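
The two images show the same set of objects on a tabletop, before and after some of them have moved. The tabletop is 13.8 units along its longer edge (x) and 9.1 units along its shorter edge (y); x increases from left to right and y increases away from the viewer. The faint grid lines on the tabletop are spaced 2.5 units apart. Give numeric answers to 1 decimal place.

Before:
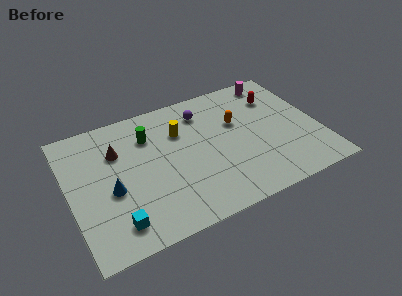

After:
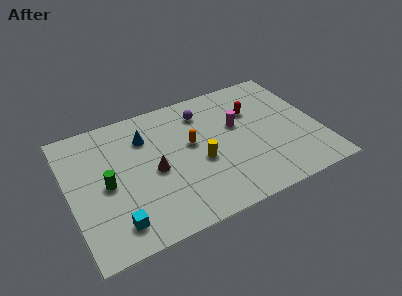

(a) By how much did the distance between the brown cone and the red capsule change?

-2.9

They were about 9.0 units apart before and 6.1 after — 2.9 units closer together.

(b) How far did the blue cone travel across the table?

3.6

From (2.2, 3.8) to (4.4, 6.7), the blue cone covered √(2.2² + 2.9²) ≈ 3.6 units.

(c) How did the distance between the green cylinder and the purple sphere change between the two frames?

+3.3

The distance was about 3.1 in the first image and 6.4 in the second, so they moved 3.3 units further apart.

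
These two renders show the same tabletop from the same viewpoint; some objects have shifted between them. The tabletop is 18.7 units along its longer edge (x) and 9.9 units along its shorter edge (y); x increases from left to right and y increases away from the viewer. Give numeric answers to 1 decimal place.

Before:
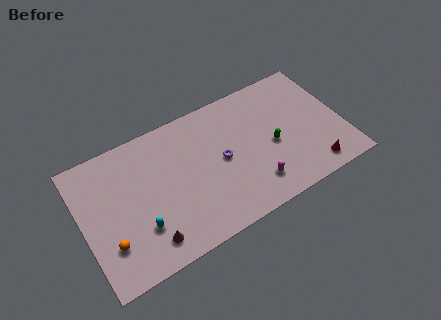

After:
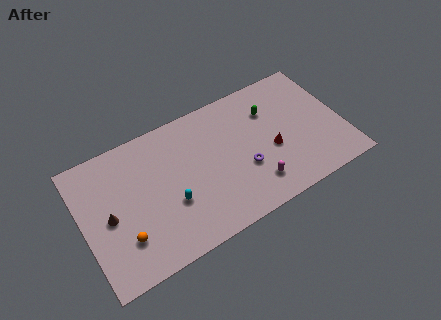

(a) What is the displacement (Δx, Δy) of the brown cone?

(-2.4, 3.0)

The brown cone was at about (4.2, 1.7) and moved to about (1.8, 4.7).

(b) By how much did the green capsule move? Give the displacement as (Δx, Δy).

(0.2, 2.7)

From the two frames, the green capsule sits at roughly (13.6, 4.4) before and (13.8, 7.1) after.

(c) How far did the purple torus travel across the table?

2.0

The purple torus moved from about (10.0, 5.0) to (11.4, 3.6), a distance of √(1.4² + 1.4²) ≈ 2.0.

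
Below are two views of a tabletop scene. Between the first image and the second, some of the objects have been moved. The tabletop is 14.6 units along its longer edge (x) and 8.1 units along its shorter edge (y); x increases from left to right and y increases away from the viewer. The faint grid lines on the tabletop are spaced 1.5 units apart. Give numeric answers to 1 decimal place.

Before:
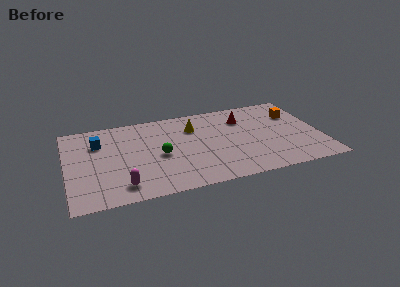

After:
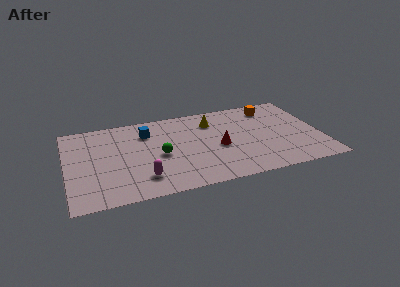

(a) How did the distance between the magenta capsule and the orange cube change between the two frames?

-2.0

The distance was about 11.2 in the first image and 9.2 in the second, so they moved 2.0 units closer together.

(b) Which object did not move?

the green sphere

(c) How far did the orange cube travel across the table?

1.6

The orange cube moved from about (13.3, 5.7) to (12.0, 6.7), a distance of √(1.3² + 1.0²) ≈ 1.6.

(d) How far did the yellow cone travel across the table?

1.1

The yellow cone moved from about (7.4, 5.9) to (8.5, 6.2), a distance of √(1.1² + 0.3²) ≈ 1.1.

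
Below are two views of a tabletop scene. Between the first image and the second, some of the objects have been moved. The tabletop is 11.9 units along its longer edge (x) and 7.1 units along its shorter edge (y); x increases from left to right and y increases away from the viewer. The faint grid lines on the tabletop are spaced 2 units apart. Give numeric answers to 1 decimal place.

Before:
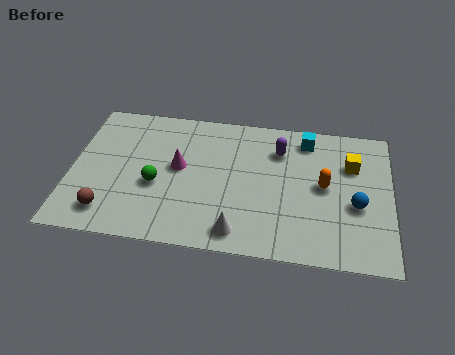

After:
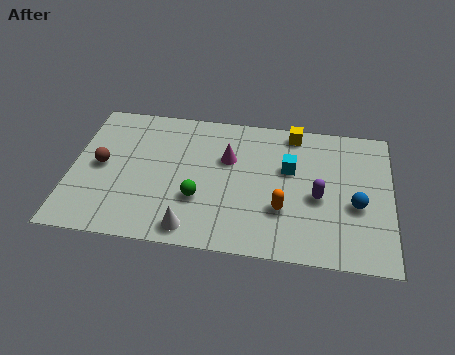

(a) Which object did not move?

the blue sphere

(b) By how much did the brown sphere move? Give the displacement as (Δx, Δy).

(-0.4, 2.3)

From the two frames, the brown sphere sits at roughly (1.5, 1.3) before and (1.1, 3.6) after.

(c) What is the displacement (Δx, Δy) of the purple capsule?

(1.5, -2.2)

The purple capsule started near (7.7, 5.3) and ended near (9.2, 3.1).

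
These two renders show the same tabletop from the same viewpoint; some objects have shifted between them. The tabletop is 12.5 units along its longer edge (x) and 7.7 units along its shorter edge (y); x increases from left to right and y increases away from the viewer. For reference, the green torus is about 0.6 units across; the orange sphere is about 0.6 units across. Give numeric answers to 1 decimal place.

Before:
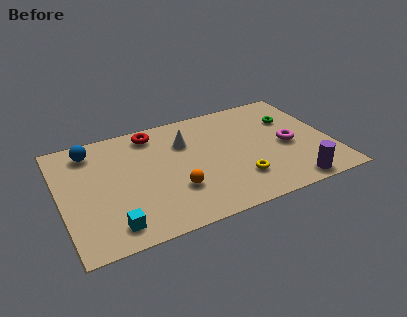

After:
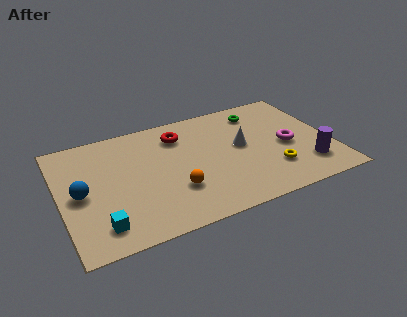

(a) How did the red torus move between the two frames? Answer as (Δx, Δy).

(1.2, -0.6)

The red torus started near (4.5, 6.6) and ended near (5.7, 6.0).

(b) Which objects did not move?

the orange sphere and the magenta torus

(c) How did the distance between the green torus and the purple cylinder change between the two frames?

+0.3

They were about 4.5 units apart before and 4.8 after — 0.3 units further apart.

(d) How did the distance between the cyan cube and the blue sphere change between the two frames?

-2.8

The distance was about 5.2 in the first image and 2.4 in the second, so they moved 2.8 units closer together.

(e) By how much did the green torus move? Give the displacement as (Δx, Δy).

(-1.4, 1.0)

The green torus was at about (10.9, 5.3) and moved to about (9.5, 6.3).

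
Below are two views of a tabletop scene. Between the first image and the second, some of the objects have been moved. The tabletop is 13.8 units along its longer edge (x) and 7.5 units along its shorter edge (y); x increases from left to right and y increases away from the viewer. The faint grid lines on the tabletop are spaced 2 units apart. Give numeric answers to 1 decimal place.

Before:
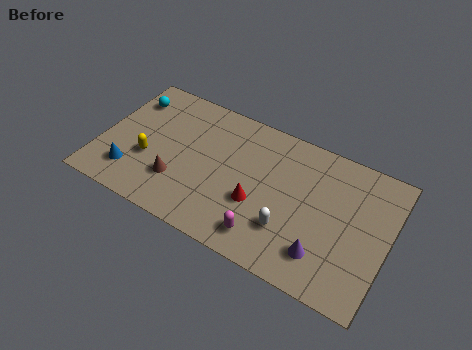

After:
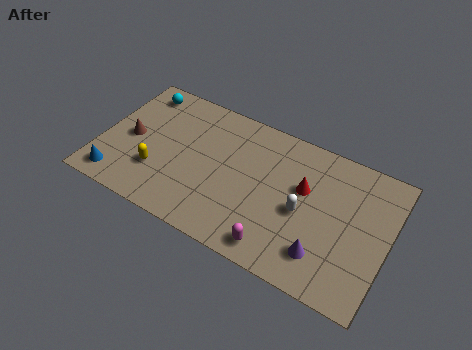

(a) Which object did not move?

the purple cone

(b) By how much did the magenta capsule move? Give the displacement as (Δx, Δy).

(0.6, -0.3)

From the two frames, the magenta capsule sits at roughly (8.3, 1.3) before and (8.9, 1.0) after.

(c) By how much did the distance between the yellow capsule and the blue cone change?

+0.9

The distance was about 1.3 in the first image and 2.2 in the second, so they moved 0.9 units further apart.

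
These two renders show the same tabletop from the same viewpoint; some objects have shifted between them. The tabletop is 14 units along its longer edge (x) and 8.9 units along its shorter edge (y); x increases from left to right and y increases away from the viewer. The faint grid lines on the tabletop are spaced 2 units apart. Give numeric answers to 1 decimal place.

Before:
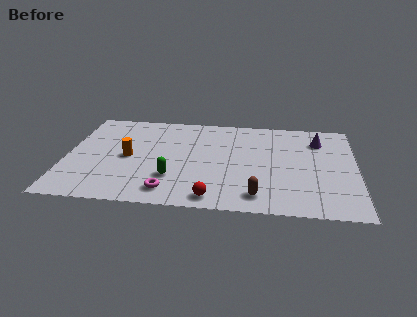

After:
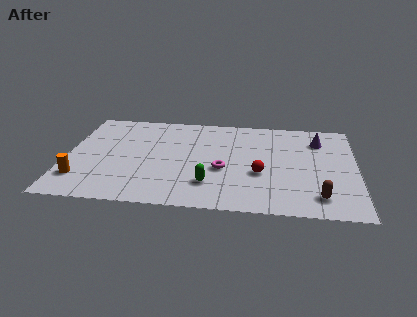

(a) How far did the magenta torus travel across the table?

3.3

The magenta torus moved from about (5.1, 1.4) to (7.6, 3.6), a distance of √(2.5² + 2.2²) ≈ 3.3.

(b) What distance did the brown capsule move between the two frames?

2.9

The brown capsule was near (9.3, 1.4) before and (12.2, 1.6) after, so it travelled √(2.9² + 0.2²) ≈ 2.9 units.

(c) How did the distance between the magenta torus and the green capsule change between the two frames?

+0.3

Before: roughly 1.2 units apart; after: 1.5. That's 0.3 units further apart.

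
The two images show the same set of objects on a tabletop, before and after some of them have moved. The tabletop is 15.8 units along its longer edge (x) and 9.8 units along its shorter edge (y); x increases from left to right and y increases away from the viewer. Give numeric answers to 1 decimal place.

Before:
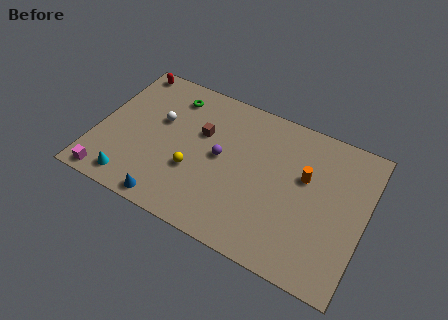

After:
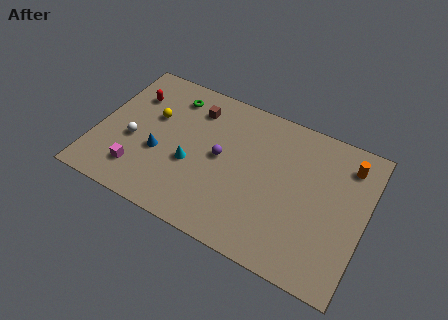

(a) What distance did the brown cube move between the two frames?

1.6

From (6.0, 6.2) to (5.4, 7.7), the brown cube covered √(0.6² + 1.5²) ≈ 1.6 units.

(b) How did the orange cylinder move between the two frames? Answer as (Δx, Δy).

(2.3, 1.9)

The orange cylinder was at about (12.2, 6.0) and moved to about (14.5, 7.9).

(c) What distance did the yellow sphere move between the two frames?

3.8

The yellow sphere was near (5.9, 3.5) before and (3.1, 6.1) after, so it travelled √(2.8² + 2.6²) ≈ 3.8 units.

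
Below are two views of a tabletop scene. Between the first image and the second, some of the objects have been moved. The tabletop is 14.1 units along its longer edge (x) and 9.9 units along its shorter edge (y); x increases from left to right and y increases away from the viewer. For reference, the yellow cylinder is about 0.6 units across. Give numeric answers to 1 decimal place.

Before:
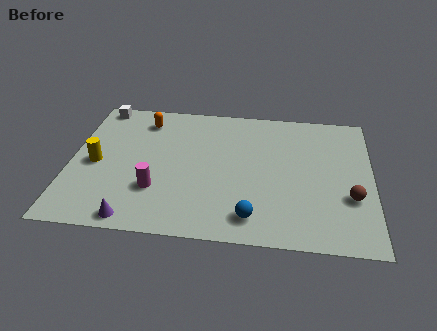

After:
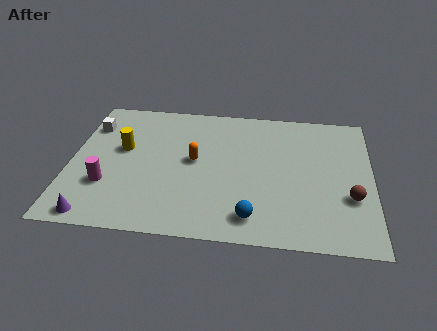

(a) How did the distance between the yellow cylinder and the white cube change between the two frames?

-2.1

They were about 4.4 units apart before and 2.3 after — 2.1 units closer together.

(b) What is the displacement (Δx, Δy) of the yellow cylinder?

(1.2, 1.2)

The yellow cylinder was at about (1.2, 4.6) and moved to about (2.4, 5.8).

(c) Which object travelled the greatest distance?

the orange capsule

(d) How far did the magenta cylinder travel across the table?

2.3

The magenta cylinder was near (4.1, 3.0) before and (1.8, 3.1) after, so it travelled √(2.3² + 0.1²) ≈ 2.3 units.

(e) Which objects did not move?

the brown sphere and the blue sphere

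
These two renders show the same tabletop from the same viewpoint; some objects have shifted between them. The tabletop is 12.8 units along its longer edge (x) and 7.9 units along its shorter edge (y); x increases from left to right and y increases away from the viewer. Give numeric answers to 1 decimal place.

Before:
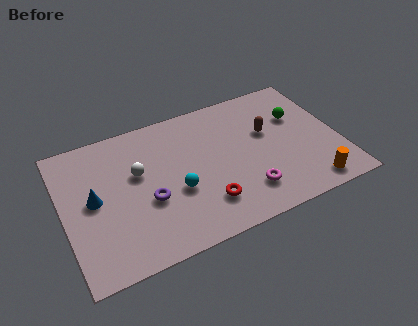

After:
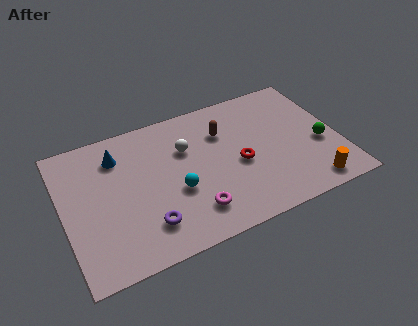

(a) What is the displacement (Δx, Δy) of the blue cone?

(1.3, 2.0)

The blue cone was at about (1.4, 4.1) and moved to about (2.7, 6.1).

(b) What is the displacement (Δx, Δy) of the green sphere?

(0.8, -2.0)

The green sphere started near (11.1, 5.2) and ended near (11.9, 3.2).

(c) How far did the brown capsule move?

2.2

The brown capsule was near (9.6, 4.8) before and (7.6, 5.6) after, so it travelled √(2.0² + 0.8²) ≈ 2.2 units.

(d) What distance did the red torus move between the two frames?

2.4

The red torus was near (6.3, 1.9) before and (8.1, 3.5) after, so it travelled √(1.8² + 1.6²) ≈ 2.4 units.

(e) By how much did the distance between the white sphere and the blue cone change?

+1.0

They were about 2.2 units apart before and 3.2 after — 1.0 units further apart.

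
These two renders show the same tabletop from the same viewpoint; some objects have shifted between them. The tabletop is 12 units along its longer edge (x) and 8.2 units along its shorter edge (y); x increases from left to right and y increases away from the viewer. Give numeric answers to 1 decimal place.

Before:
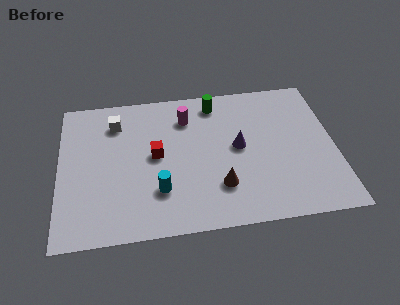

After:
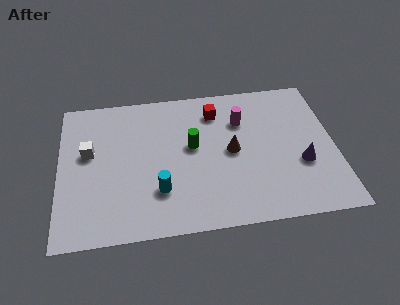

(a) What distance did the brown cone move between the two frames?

2.0

The brown cone was near (6.9, 2.2) before and (7.5, 4.1) after, so it travelled √(0.6² + 1.9²) ≈ 2.0 units.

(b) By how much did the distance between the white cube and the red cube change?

+3.2

Before: roughly 2.7 units apart; after: 5.9. That's 3.2 units further apart.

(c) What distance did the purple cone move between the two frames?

3.0

The purple cone was near (7.8, 4.3) before and (10.5, 3.0) after, so it travelled √(2.7² + 1.3²) ≈ 3.0 units.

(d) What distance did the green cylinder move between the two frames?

2.6

From (6.9, 7.0) to (5.8, 4.6), the green cylinder covered √(1.1² + 2.4²) ≈ 2.6 units.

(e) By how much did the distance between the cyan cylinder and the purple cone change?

+2.2

Before: roughly 4.0 units apart; after: 6.2. That's 2.2 units further apart.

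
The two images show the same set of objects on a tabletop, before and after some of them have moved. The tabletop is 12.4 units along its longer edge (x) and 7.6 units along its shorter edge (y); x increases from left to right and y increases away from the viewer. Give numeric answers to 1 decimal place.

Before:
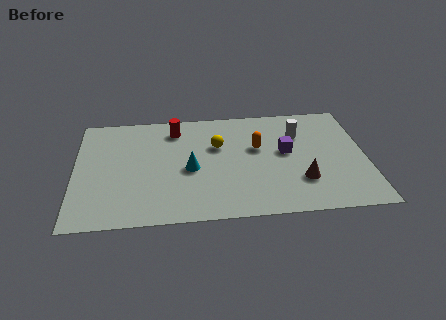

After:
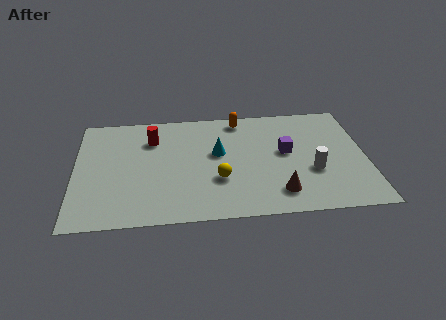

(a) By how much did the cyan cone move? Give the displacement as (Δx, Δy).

(1.2, 1.0)

The cyan cone started near (4.9, 3.4) and ended near (6.1, 4.4).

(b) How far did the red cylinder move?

1.2

The red cylinder was near (4.3, 6.2) before and (3.3, 5.6) after, so it travelled √(1.0² + 0.6²) ≈ 1.2 units.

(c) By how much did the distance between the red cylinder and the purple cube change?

+0.8

The distance was about 5.1 in the first image and 5.9 in the second, so they moved 0.8 units further apart.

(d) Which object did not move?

the purple cube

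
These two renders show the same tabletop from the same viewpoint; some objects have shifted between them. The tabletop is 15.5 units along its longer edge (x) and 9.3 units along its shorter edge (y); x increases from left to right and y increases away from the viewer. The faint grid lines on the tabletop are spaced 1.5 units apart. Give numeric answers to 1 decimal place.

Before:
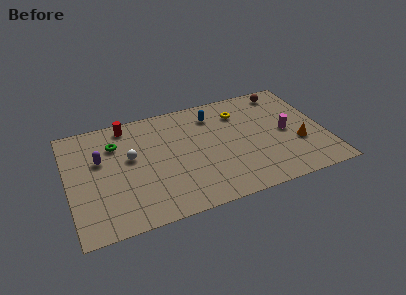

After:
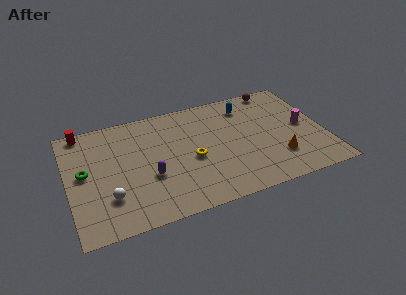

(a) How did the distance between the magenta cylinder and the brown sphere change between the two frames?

+0.4

Before: roughly 3.6 units apart; after: 4.0. That's 0.4 units further apart.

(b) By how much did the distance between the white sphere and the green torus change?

+1.1

The distance was about 1.6 in the first image and 2.7 in the second, so they moved 1.1 units further apart.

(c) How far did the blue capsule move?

2.1

From (9.0, 7.4) to (11.1, 7.5), the blue capsule covered √(2.1² + 0.1²) ≈ 2.1 units.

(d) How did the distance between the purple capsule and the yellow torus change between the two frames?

-6.0

The distance was about 8.7 in the first image and 2.7 in the second, so they moved 6.0 units closer together.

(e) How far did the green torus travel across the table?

2.7

From (3.0, 6.8) to (1.0, 5.0), the green torus covered √(2.0² + 1.8²) ≈ 2.7 units.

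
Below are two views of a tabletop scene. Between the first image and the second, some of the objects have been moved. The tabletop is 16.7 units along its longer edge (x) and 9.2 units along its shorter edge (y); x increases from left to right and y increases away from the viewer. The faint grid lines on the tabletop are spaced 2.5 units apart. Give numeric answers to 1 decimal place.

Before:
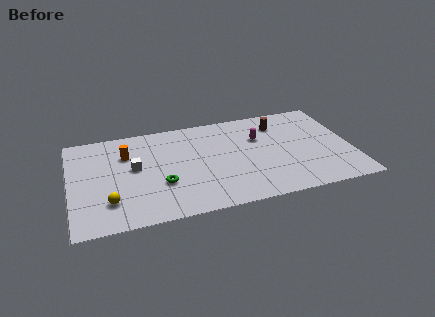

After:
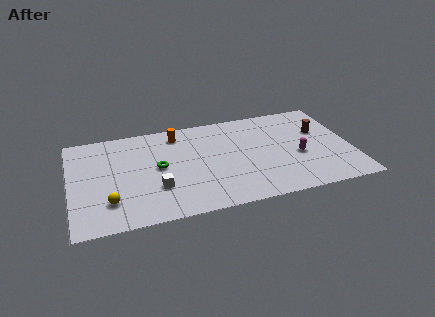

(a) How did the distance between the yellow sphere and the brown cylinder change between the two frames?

+1.8

They were about 11.5 units apart before and 13.3 after — 1.8 units further apart.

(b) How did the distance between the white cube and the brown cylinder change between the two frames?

+1.4

The distance was about 9.0 in the first image and 10.4 in the second, so they moved 1.4 units further apart.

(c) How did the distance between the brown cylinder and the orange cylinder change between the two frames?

-0.5

Before: roughly 9.2 units apart; after: 8.7. That's 0.5 units closer together.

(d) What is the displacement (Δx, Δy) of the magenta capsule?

(2.2, -2.3)

The magenta capsule started near (11.3, 6.1) and ended near (13.5, 3.8).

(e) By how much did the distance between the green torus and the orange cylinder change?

-0.6

They were about 3.8 units apart before and 3.2 after — 0.6 units closer together.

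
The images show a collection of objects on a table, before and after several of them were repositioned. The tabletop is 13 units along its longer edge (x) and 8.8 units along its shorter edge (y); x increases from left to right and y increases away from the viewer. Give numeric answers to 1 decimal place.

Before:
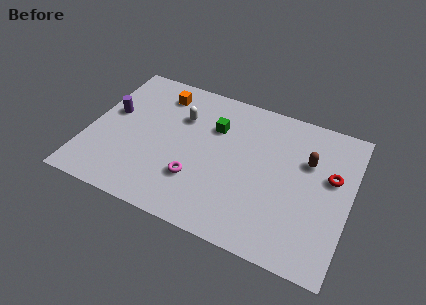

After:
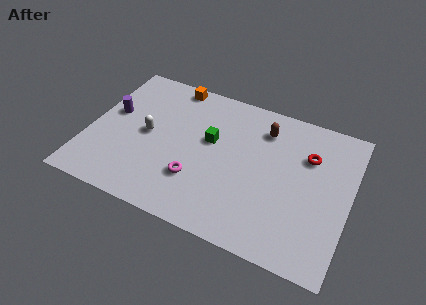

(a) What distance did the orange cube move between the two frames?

0.9

The orange cube was near (3.2, 7.2) before and (3.7, 8.0) after, so it travelled √(0.5² + 0.8²) ≈ 0.9 units.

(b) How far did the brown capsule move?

2.5

From (10.8, 5.8) to (8.5, 6.9), the brown capsule covered √(2.3² + 1.1²) ≈ 2.5 units.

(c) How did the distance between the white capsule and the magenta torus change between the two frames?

-0.5

The distance was about 3.7 in the first image and 3.2 in the second, so they moved 0.5 units closer together.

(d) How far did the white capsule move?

2.3

From (4.4, 6.1) to (2.9, 4.4), the white capsule covered √(1.5² + 1.7²) ≈ 2.3 units.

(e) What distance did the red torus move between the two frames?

1.4

The red torus moved from about (12.0, 5.3) to (10.8, 6.1), a distance of √(1.2² + 0.8²) ≈ 1.4.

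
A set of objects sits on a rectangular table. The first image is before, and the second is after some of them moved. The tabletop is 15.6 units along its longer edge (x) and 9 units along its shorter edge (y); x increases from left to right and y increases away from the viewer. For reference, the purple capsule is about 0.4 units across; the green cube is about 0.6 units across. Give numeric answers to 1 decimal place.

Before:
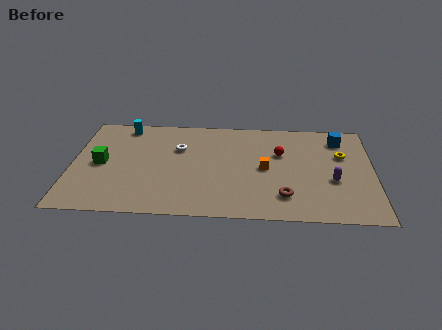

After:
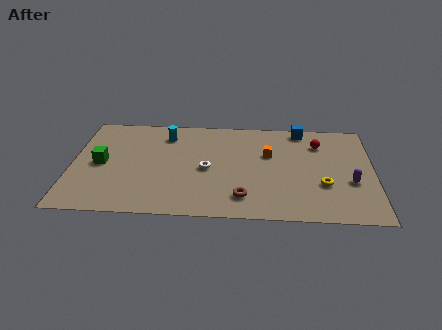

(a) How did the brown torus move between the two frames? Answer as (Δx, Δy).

(-2.1, -0.2)

The brown torus started near (11.0, 2.0) and ended near (8.9, 1.8).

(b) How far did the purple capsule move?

0.9

The purple capsule was near (13.5, 3.5) before and (14.4, 3.4) after, so it travelled √(0.9² + 0.1²) ≈ 0.9 units.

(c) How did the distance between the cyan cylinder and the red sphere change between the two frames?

-0.5

They were about 8.5 units apart before and 8.0 after — 0.5 units closer together.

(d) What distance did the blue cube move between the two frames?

2.2

From (13.9, 7.3) to (11.9, 8.1), the blue cube covered √(2.0² + 0.8²) ≈ 2.2 units.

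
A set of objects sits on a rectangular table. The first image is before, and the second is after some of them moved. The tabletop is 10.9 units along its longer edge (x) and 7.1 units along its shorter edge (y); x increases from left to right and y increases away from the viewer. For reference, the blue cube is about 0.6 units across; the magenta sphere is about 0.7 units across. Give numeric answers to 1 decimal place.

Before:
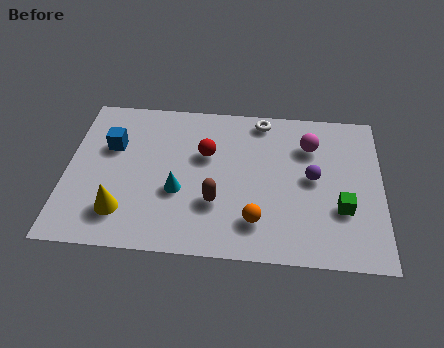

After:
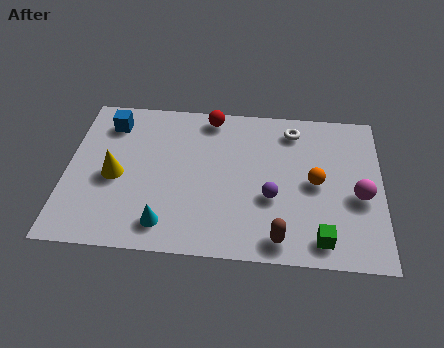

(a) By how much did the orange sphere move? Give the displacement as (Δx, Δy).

(2.0, 1.9)

The orange sphere started near (6.6, 1.6) and ended near (8.6, 3.5).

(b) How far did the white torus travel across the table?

1.2

From (6.7, 6.3) to (7.8, 5.9), the white torus covered √(1.1² + 0.4²) ≈ 1.2 units.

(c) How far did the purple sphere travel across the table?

1.7

From (8.5, 3.7) to (7.1, 2.7), the purple sphere covered √(1.4² + 1.0²) ≈ 1.7 units.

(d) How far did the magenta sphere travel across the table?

2.8

The magenta sphere moved from about (8.4, 5.2) to (10.1, 3.0), a distance of √(1.7² + 2.2²) ≈ 2.8.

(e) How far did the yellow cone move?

1.6

The yellow cone moved from about (2.0, 1.6) to (1.7, 3.2), a distance of √(0.3² + 1.6²) ≈ 1.6.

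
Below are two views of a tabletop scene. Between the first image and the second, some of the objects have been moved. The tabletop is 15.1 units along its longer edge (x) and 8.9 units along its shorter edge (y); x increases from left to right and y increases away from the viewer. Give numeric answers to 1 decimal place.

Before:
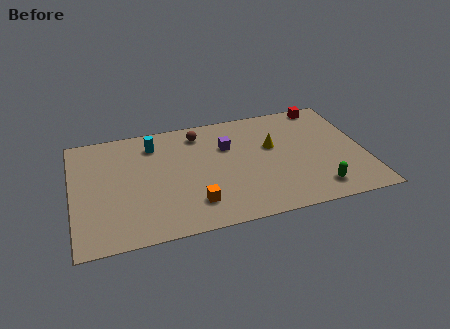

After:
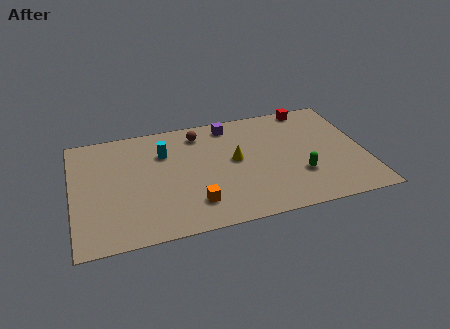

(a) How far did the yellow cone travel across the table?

2.1

The yellow cone moved from about (10.4, 5.4) to (8.4, 4.8), a distance of √(2.0² + 0.6²) ≈ 2.1.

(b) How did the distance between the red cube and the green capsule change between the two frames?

-1.3

The distance was about 6.7 in the first image and 5.4 in the second, so they moved 1.3 units closer together.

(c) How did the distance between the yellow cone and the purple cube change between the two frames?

+0.5

Before: roughly 2.4 units apart; after: 2.9. That's 0.5 units further apart.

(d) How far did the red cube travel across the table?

0.8

From (13.4, 8.1) to (12.6, 8.1), the red cube covered √(0.8² + 0.0²) ≈ 0.8 units.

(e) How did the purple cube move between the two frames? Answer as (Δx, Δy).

(0.2, 1.7)

The purple cube started near (8.1, 6.0) and ended near (8.3, 7.7).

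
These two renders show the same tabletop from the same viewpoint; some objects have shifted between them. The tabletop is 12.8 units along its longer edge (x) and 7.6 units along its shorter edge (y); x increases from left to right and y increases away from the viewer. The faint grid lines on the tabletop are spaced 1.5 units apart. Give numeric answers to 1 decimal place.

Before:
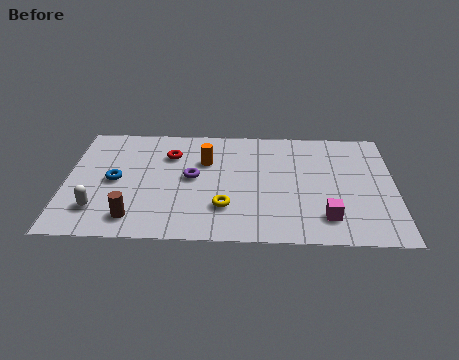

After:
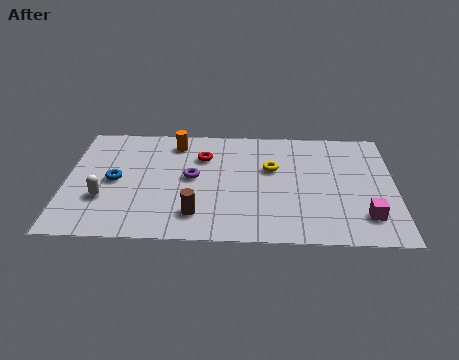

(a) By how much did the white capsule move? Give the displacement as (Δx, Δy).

(0.2, 0.7)

The white capsule started near (1.3, 1.8) and ended near (1.5, 2.5).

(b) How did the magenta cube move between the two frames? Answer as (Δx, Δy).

(1.5, 0.1)

From the two frames, the magenta cube sits at roughly (10.1, 1.6) before and (11.6, 1.7) after.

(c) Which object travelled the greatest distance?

the yellow torus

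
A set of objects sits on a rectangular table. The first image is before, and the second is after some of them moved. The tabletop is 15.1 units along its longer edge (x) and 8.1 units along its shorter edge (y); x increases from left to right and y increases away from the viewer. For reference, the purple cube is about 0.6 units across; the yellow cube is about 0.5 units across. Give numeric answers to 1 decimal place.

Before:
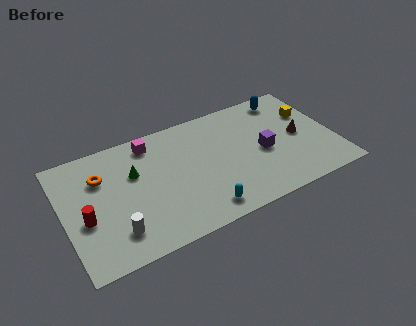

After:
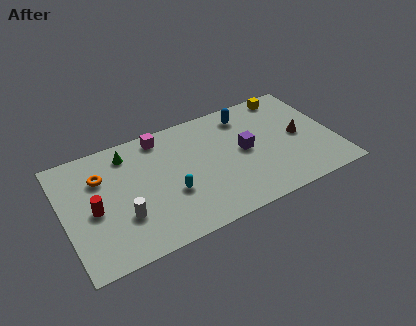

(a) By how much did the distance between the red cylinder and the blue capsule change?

-3.0

They were about 12.4 units apart before and 9.4 after — 3.0 units closer together.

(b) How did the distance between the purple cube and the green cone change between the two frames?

-0.5

Before: roughly 7.3 units apart; after: 6.8. That's 0.5 units closer together.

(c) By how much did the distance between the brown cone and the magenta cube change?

-0.5

The distance was about 8.6 in the first image and 8.1 in the second, so they moved 0.5 units closer together.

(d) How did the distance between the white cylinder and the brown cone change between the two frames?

-0.6

They were about 10.8 units apart before and 10.2 after — 0.6 units closer together.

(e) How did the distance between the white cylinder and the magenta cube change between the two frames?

-0.5

The distance was about 5.7 in the first image and 5.2 in the second, so they moved 0.5 units closer together.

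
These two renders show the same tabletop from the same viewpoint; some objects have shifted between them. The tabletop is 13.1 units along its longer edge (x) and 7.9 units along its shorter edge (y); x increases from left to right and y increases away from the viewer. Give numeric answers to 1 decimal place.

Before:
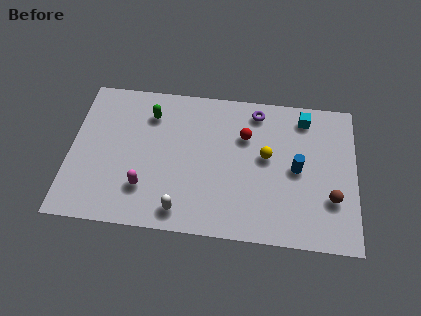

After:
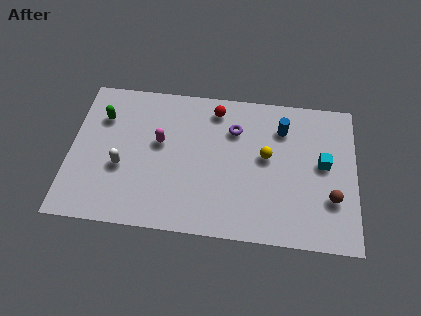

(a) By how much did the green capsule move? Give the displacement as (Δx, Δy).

(-2.2, -0.4)

The green capsule started near (3.6, 6.1) and ended near (1.4, 5.7).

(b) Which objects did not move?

the yellow sphere and the brown sphere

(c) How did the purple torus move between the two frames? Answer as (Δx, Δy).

(-1.0, -1.1)

From the two frames, the purple torus sits at roughly (8.5, 6.8) before and (7.5, 5.7) after.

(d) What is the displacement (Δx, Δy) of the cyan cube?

(0.9, -2.4)

From the two frames, the cyan cube sits at roughly (10.7, 6.7) before and (11.6, 4.3) after.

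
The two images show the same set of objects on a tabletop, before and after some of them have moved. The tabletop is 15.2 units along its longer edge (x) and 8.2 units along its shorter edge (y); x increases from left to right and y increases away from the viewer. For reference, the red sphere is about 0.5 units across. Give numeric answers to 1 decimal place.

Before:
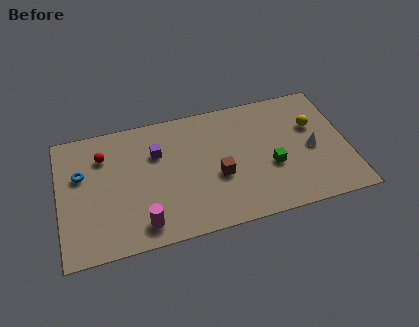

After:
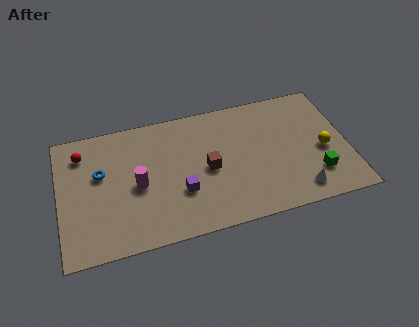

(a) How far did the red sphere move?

1.2

The red sphere was near (2.4, 6.1) before and (1.3, 6.5) after, so it travelled √(1.1² + 0.4²) ≈ 1.2 units.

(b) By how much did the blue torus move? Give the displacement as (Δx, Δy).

(1.0, -0.2)

From the two frames, the blue torus sits at roughly (1.2, 5.2) before and (2.2, 5.0) after.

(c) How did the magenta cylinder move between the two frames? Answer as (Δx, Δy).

(-0.1, 2.5)

The magenta cylinder started near (4.2, 1.3) and ended near (4.1, 3.8).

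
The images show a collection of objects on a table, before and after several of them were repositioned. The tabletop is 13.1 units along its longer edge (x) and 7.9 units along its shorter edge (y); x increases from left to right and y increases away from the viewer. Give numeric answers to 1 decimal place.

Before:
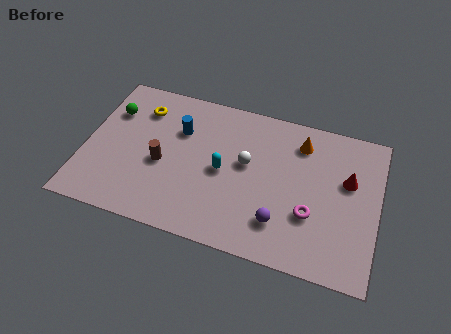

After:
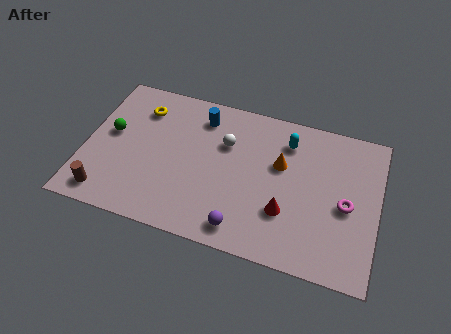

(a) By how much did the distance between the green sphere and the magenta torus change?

+1.0

The distance was about 9.6 in the first image and 10.6 in the second, so they moved 1.0 units further apart.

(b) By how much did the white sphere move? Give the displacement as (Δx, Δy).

(-1.0, 0.8)

From the two frames, the white sphere sits at roughly (7.2, 4.5) before and (6.2, 5.3) after.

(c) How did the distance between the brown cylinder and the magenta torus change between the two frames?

+4.1

They were about 6.7 units apart before and 10.8 after — 4.1 units further apart.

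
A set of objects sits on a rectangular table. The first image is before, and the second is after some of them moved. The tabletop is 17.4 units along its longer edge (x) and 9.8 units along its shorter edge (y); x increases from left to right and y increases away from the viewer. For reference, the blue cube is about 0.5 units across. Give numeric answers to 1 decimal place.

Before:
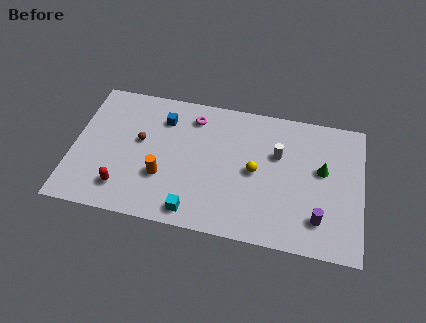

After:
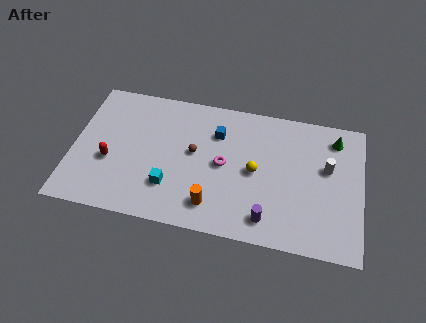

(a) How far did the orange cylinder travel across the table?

3.4

The orange cylinder was near (5.5, 3.3) before and (8.6, 1.9) after, so it travelled √(3.1² + 1.4²) ≈ 3.4 units.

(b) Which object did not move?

the yellow sphere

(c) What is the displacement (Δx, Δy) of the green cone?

(0.7, 2.4)

The green cone started near (15.0, 5.7) and ended near (15.7, 8.1).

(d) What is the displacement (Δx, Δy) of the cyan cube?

(-1.5, 1.5)

The cyan cube started near (7.5, 1.2) and ended near (6.0, 2.7).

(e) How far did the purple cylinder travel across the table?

3.1

From (14.9, 2.2) to (11.9, 1.6), the purple cylinder covered √(3.0² + 0.6²) ≈ 3.1 units.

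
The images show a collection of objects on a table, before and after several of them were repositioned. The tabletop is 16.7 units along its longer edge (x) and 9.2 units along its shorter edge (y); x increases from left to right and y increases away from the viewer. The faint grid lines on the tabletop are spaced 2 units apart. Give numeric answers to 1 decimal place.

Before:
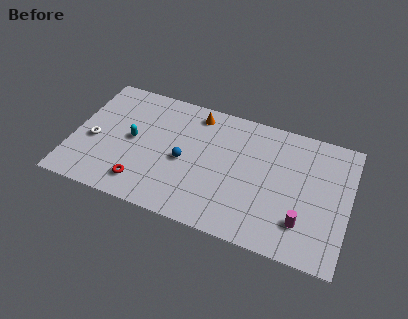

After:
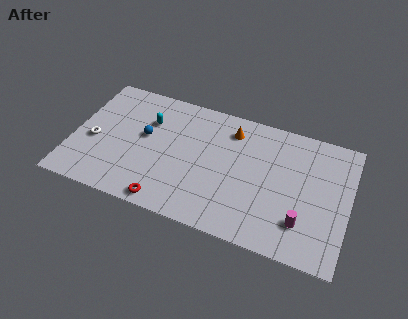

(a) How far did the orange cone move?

2.3

From (7.2, 7.9) to (9.4, 7.4), the orange cone covered √(2.2² + 0.5²) ≈ 2.3 units.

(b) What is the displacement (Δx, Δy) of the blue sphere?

(-2.5, 1.0)

The blue sphere was at about (6.8, 4.2) and moved to about (4.3, 5.2).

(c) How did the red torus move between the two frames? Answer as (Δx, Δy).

(1.6, -0.8)

The red torus was at about (4.5, 1.7) and moved to about (6.1, 0.9).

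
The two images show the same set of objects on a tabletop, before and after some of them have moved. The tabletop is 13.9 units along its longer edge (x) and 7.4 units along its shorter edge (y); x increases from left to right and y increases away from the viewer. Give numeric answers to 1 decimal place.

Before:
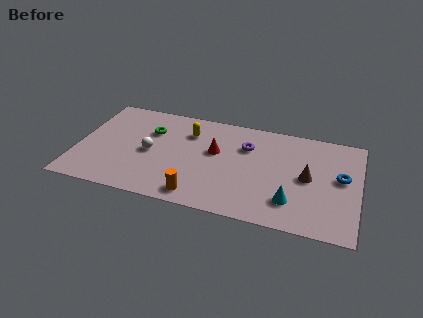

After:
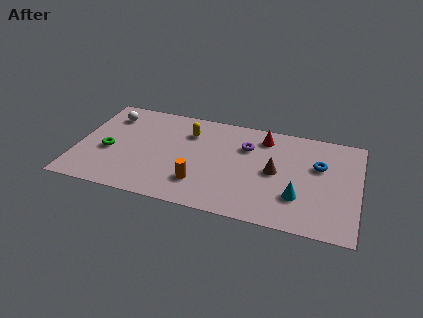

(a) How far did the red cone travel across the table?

2.9

From (6.8, 4.4) to (9.1, 6.1), the red cone covered √(2.3² + 1.7²) ≈ 2.9 units.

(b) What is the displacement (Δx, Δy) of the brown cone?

(-1.6, 0.0)

The brown cone was at about (11.4, 3.7) and moved to about (9.8, 3.7).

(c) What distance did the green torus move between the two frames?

2.8

The green torus was near (3.5, 5.1) before and (1.6, 3.1) after, so it travelled √(1.9² + 2.0²) ≈ 2.8 units.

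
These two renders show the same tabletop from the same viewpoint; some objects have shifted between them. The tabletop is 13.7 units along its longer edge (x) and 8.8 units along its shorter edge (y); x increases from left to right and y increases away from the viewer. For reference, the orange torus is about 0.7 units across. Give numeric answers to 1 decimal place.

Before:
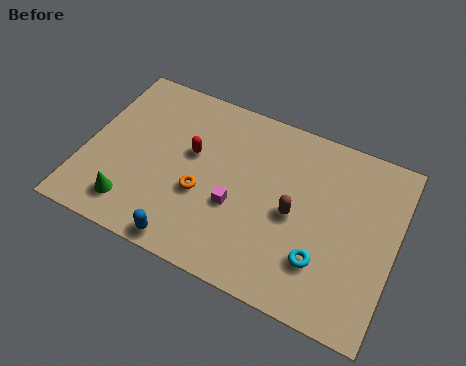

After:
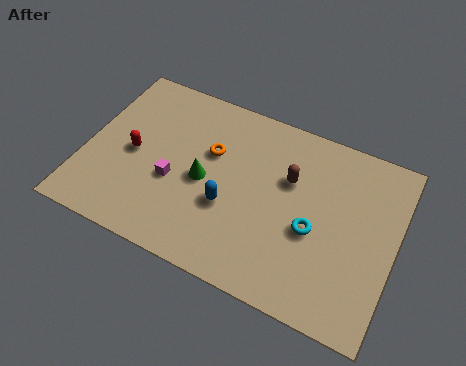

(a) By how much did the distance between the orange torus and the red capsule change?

+1.7

They were about 1.9 units apart before and 3.6 after — 1.7 units further apart.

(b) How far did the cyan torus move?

1.4

The cyan torus moved from about (10.7, 2.4) to (10.2, 3.7), a distance of √(0.5² + 1.3²) ≈ 1.4.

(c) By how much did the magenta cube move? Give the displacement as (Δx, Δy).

(-2.8, 0.1)

The magenta cube was at about (6.8, 3.4) and moved to about (4.0, 3.5).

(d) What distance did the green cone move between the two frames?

3.8

The green cone moved from about (2.4, 1.6) to (5.3, 4.1), a distance of √(2.9² + 2.5²) ≈ 3.8.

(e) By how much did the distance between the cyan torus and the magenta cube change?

+2.2

They were about 4.0 units apart before and 6.2 after — 2.2 units further apart.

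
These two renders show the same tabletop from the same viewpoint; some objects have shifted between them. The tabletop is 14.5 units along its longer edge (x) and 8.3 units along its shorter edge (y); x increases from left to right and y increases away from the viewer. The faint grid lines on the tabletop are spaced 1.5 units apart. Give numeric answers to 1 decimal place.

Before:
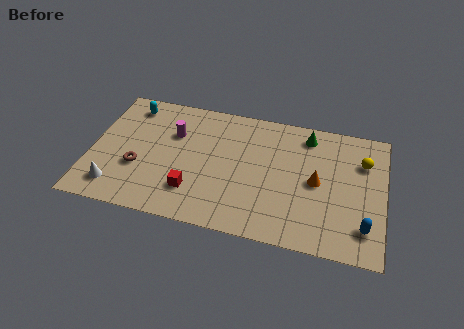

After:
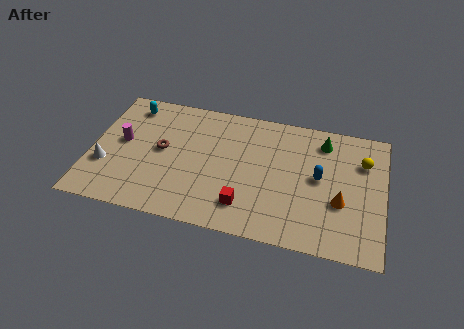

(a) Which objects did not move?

the cyan capsule and the yellow sphere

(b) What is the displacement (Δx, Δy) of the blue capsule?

(-2.3, 2.6)

From the two frames, the blue capsule sits at roughly (13.6, 1.8) before and (11.3, 4.4) after.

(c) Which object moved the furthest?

the blue capsule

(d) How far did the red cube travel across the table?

2.6

The red cube was near (5.2, 2.1) before and (7.8, 1.8) after, so it travelled √(2.6² + 0.3²) ≈ 2.6 units.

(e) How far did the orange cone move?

1.6

The orange cone was near (11.2, 4.1) before and (12.4, 3.1) after, so it travelled √(1.2² + 1.0²) ≈ 1.6 units.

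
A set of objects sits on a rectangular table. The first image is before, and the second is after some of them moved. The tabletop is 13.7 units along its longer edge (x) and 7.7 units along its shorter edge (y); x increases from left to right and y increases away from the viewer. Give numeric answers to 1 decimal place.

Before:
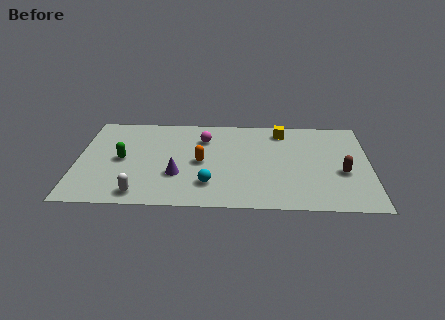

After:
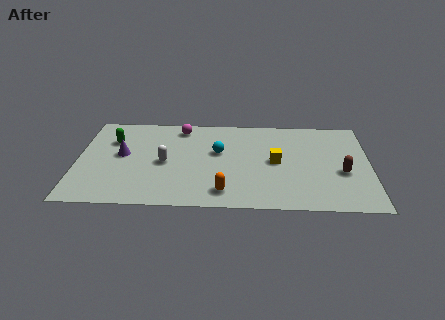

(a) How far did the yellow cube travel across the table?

2.6

The yellow cube was near (9.6, 6.5) before and (9.3, 3.9) after, so it travelled √(0.3² + 2.6²) ≈ 2.6 units.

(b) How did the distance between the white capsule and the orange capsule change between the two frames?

-0.3

Before: roughly 3.9 units apart; after: 3.6. That's 0.3 units closer together.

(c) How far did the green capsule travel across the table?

1.7

The green capsule moved from about (2.1, 3.8) to (1.6, 5.4), a distance of √(0.5² + 1.6²) ≈ 1.7.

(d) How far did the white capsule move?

2.8

From (3.0, 1.0) to (4.1, 3.6), the white capsule covered √(1.1² + 2.6²) ≈ 2.8 units.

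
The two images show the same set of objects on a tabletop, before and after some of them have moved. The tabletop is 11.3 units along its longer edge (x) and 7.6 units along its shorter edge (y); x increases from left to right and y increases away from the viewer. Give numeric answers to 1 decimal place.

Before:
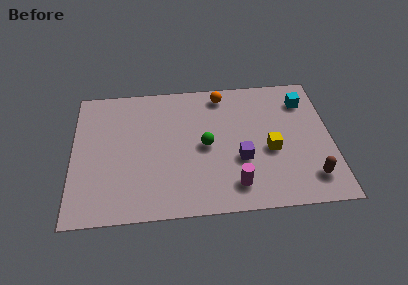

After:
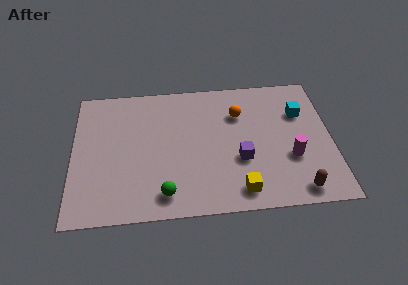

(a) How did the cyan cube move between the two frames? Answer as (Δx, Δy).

(-0.2, -0.7)

The cyan cube was at about (10.2, 5.9) and moved to about (10.0, 5.2).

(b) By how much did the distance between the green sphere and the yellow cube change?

+0.4

Before: roughly 2.8 units apart; after: 3.2. That's 0.4 units further apart.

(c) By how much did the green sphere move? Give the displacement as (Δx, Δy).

(-1.8, -2.5)

From the two frames, the green sphere sits at roughly (5.8, 3.7) before and (4.0, 1.2) after.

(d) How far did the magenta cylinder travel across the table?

2.8

From (7.0, 1.4) to (9.5, 2.7), the magenta cylinder covered √(2.5² + 1.3²) ≈ 2.8 units.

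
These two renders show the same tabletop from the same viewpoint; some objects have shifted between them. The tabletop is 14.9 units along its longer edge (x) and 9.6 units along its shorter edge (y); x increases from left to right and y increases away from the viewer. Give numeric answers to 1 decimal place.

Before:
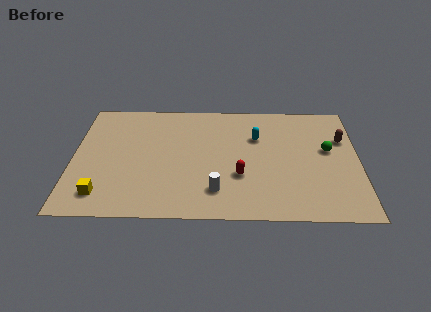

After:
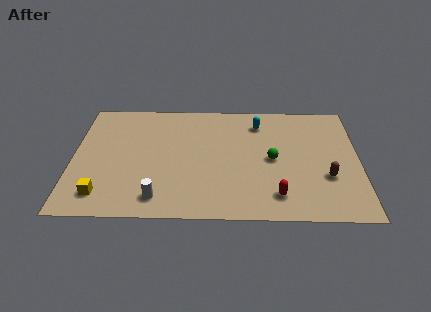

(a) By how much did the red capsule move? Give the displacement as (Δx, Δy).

(1.9, -1.5)

The red capsule started near (8.7, 3.3) and ended near (10.6, 1.8).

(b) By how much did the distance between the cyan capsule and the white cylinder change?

+3.2

They were about 4.9 units apart before and 8.1 after — 3.2 units further apart.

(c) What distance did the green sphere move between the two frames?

3.0

From (13.3, 5.5) to (10.4, 4.7), the green sphere covered √(2.9² + 0.8²) ≈ 3.0 units.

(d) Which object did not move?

the yellow cube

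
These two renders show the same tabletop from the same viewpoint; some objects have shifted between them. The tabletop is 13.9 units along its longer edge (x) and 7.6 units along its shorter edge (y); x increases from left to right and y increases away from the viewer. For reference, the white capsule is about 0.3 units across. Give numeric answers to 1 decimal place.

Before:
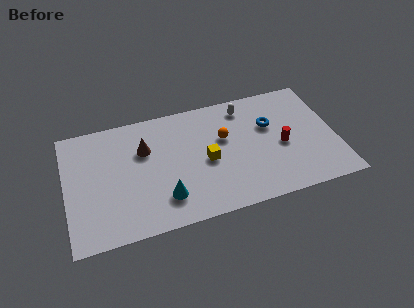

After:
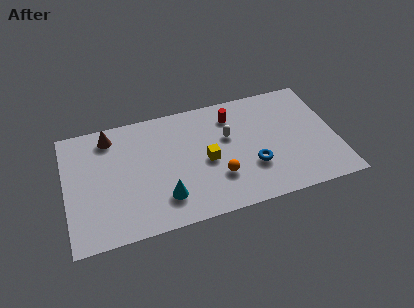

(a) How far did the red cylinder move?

3.5

The red cylinder moved from about (11.1, 3.4) to (8.7, 6.0), a distance of √(2.4² + 2.6²) ≈ 3.5.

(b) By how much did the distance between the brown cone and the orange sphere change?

+2.6

Before: roughly 4.1 units apart; after: 6.7. That's 2.6 units further apart.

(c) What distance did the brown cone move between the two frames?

2.1

The brown cone moved from about (4.1, 5.1) to (2.4, 6.4), a distance of √(1.7² + 1.3²) ≈ 2.1.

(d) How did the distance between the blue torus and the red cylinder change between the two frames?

+2.0

Before: roughly 1.6 units apart; after: 3.6. That's 2.0 units further apart.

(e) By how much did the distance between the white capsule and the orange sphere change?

+0.4

They were about 2.1 units apart before and 2.5 after — 0.4 units further apart.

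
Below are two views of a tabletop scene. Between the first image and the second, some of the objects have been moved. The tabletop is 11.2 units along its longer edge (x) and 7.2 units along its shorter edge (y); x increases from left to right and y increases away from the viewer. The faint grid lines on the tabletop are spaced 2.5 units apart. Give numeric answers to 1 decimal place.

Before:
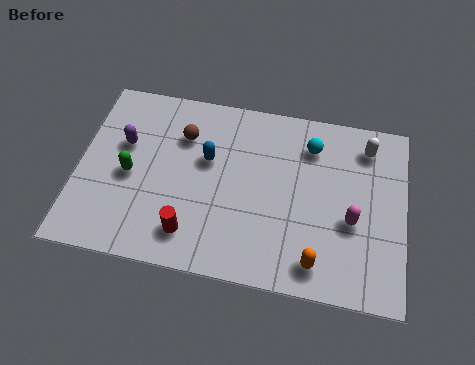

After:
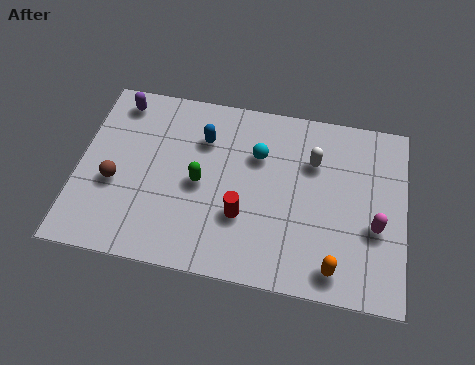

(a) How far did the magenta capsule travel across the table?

0.8

The magenta capsule moved from about (9.4, 2.9) to (10.2, 2.8), a distance of √(0.8² + 0.1²) ≈ 0.8.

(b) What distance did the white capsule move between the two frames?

2.0

From (9.8, 5.9) to (8.0, 5.0), the white capsule covered √(1.8² + 0.9²) ≈ 2.0 units.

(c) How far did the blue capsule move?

0.8

The blue capsule was near (4.4, 4.4) before and (4.2, 5.2) after, so it travelled √(0.2² + 0.8²) ≈ 0.8 units.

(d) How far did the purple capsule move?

1.7

The purple capsule moved from about (1.5, 4.5) to (1.2, 6.2), a distance of √(0.3² + 1.7²) ≈ 1.7.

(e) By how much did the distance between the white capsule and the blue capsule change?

-1.8

Before: roughly 5.6 units apart; after: 3.8. That's 1.8 units closer together.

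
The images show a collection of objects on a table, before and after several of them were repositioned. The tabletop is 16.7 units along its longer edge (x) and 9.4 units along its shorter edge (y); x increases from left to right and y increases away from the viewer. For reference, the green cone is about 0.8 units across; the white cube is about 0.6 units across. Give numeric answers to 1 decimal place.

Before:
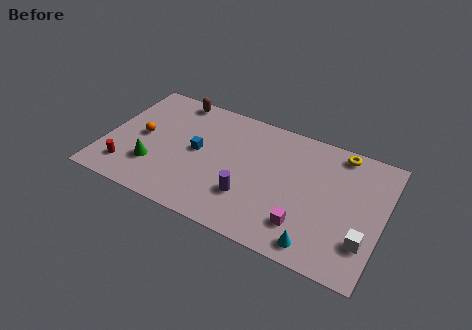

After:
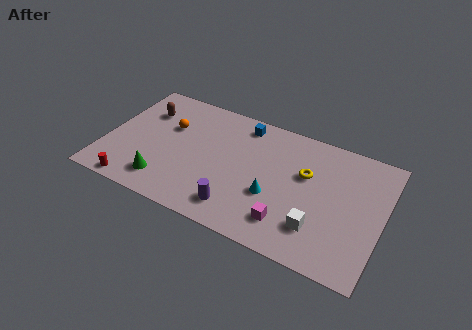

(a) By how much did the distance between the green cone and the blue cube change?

+4.2

They were about 3.3 units apart before and 7.5 after — 4.2 units further apart.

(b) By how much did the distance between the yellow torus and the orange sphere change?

-3.9

They were about 12.3 units apart before and 8.4 after — 3.9 units closer together.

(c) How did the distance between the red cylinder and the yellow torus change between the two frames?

-2.8

They were about 13.8 units apart before and 11.0 after — 2.8 units closer together.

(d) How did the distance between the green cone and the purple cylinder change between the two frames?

-1.3

Before: roughly 5.8 units apart; after: 4.5. That's 1.3 units closer together.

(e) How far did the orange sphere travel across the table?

2.1

From (2.1, 4.7) to (3.6, 6.1), the orange sphere covered √(1.5² + 1.4²) ≈ 2.1 units.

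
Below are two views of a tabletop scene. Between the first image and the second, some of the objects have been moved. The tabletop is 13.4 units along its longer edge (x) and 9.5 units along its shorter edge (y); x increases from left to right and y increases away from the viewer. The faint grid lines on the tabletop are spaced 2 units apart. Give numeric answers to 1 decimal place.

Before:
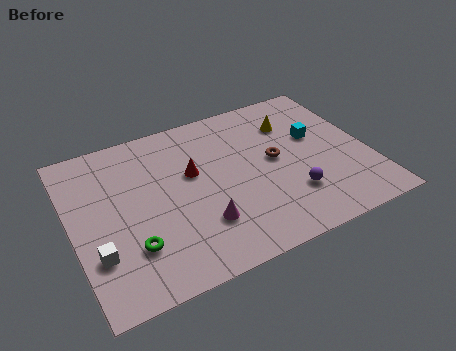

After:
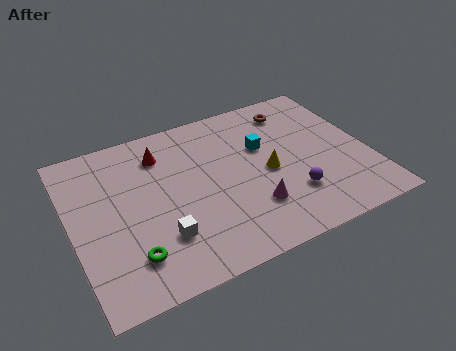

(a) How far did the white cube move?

2.8

The white cube was near (0.9, 2.8) before and (3.7, 2.6) after, so it travelled √(2.8² + 0.2²) ≈ 2.8 units.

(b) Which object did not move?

the purple sphere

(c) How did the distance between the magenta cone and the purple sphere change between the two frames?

-2.3

The distance was about 4.1 in the first image and 1.8 in the second, so they moved 2.3 units closer together.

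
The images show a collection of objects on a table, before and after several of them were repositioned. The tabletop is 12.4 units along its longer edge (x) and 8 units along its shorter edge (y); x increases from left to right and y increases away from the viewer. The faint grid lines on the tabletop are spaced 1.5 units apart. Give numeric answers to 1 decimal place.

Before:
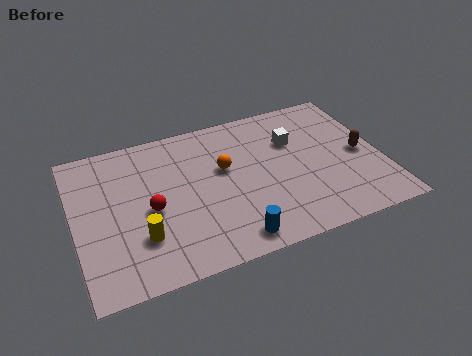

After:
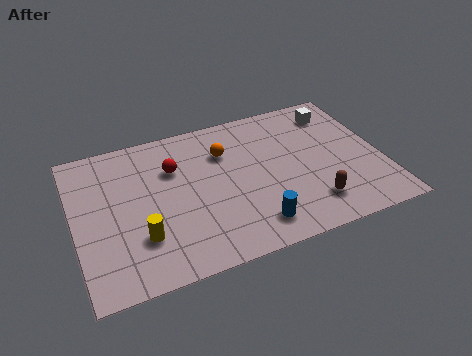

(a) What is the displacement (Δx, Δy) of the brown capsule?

(-2.3, -2.1)

From the two frames, the brown capsule sits at roughly (11.6, 3.8) before and (9.3, 1.7) after.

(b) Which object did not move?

the yellow cylinder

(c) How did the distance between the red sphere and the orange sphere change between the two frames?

-1.2

The distance was about 3.3 in the first image and 2.1 in the second, so they moved 1.2 units closer together.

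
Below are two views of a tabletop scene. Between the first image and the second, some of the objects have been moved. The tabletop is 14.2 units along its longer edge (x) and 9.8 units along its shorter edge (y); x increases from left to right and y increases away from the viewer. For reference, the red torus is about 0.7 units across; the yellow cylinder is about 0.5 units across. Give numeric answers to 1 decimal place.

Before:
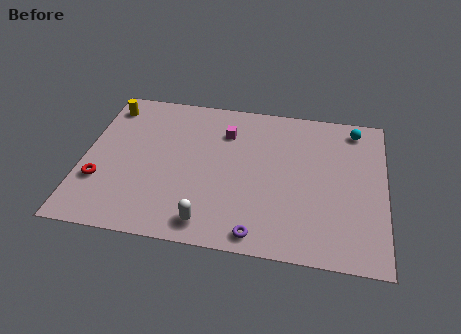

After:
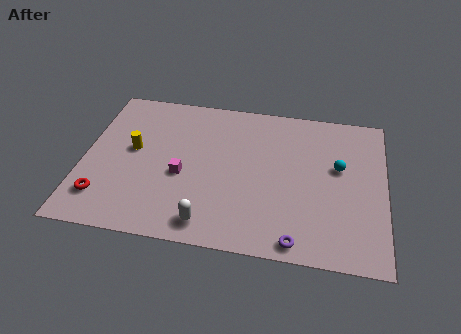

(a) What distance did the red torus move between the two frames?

1.0

From (0.9, 3.1) to (1.1, 2.1), the red torus covered √(0.2² + 1.0²) ≈ 1.0 units.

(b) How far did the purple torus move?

1.8

From (8.4, 1.0) to (10.2, 0.9), the purple torus covered √(1.8² + 0.1²) ≈ 1.8 units.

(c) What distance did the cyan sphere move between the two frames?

2.8

From (12.7, 8.5) to (12.0, 5.8), the cyan sphere covered √(0.7² + 2.7²) ≈ 2.8 units.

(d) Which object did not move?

the white capsule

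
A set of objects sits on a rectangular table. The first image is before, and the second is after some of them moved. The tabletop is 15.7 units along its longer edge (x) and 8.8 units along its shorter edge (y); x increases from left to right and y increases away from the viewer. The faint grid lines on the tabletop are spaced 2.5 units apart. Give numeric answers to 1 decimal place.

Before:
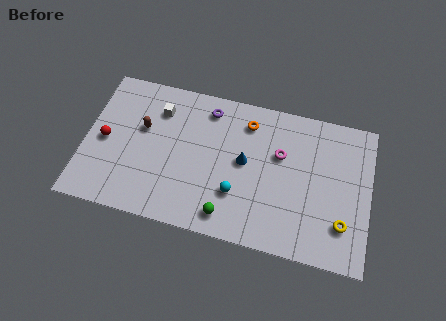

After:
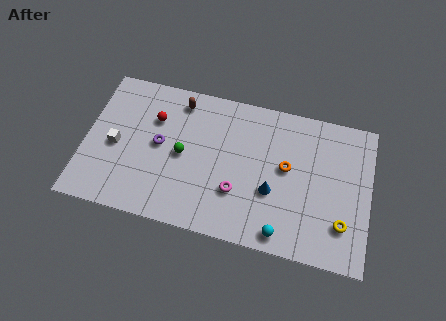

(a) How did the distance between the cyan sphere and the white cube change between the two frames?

+3.8

The distance was about 6.1 in the first image and 9.9 in the second, so they moved 3.8 units further apart.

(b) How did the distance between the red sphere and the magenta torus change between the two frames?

-3.9

Before: roughly 9.7 units apart; after: 5.8. That's 3.9 units closer together.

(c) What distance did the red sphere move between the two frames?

3.2

The red sphere was near (1.1, 4.2) before and (3.7, 6.1) after, so it travelled √(2.6² + 1.9²) ≈ 3.2 units.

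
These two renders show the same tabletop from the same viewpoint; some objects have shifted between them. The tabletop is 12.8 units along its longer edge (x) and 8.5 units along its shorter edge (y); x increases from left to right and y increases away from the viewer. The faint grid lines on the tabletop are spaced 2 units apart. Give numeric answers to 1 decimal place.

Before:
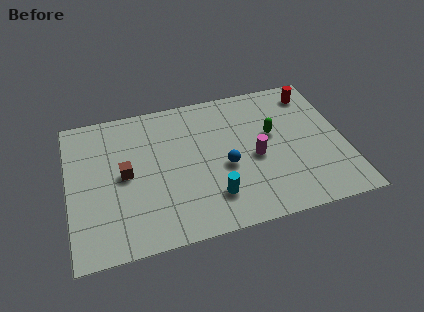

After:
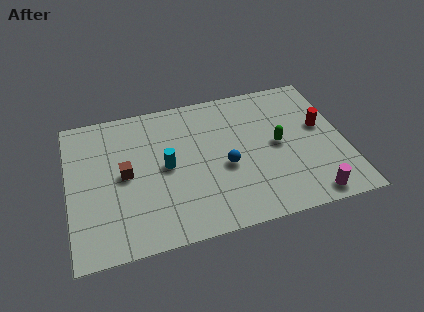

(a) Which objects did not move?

the brown cube and the blue sphere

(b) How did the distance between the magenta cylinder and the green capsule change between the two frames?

+2.1

The distance was about 1.5 in the first image and 3.6 in the second, so they moved 2.1 units further apart.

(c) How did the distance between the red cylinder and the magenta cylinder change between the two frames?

-0.4

They were about 4.5 units apart before and 4.1 after — 0.4 units closer together.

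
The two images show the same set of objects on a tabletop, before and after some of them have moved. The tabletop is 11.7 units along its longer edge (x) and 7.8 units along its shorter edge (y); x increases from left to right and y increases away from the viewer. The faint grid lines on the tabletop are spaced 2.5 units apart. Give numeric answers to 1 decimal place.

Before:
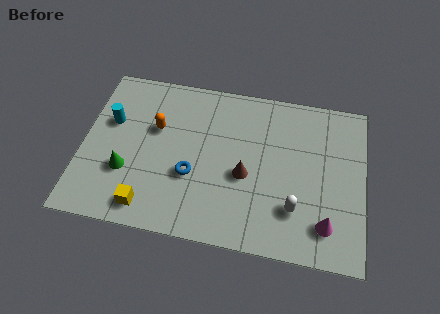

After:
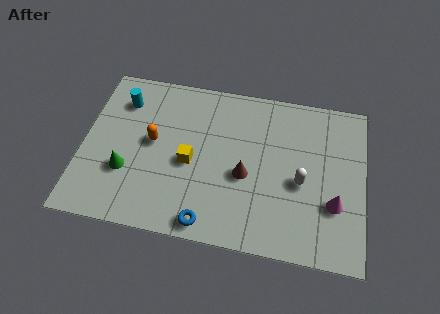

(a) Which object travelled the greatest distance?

the yellow cube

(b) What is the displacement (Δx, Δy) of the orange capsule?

(-0.1, -0.7)

The orange capsule was at about (3.0, 4.9) and moved to about (2.9, 4.2).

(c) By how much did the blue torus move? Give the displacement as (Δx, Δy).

(0.8, -2.1)

The blue torus started near (4.6, 2.9) and ended near (5.4, 0.8).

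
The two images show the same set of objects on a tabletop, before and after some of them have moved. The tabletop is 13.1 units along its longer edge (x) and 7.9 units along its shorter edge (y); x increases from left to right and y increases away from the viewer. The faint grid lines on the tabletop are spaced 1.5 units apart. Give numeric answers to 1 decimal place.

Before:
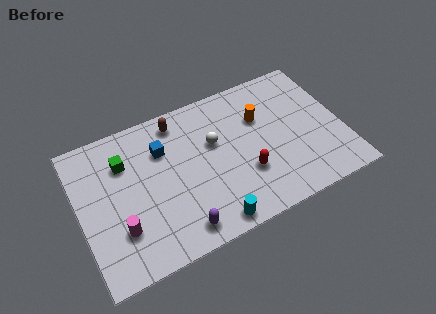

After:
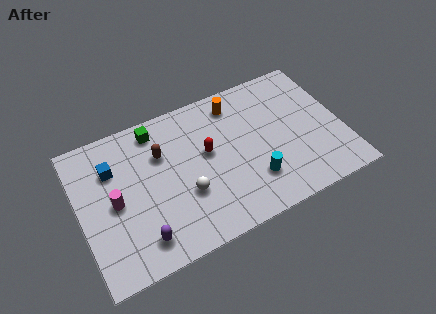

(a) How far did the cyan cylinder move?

2.6

The cyan cylinder was near (6.1, 0.8) before and (8.4, 2.1) after, so it travelled √(2.3² + 1.3²) ≈ 2.6 units.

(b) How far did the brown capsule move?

1.7

The brown capsule was near (5.2, 6.8) before and (4.2, 5.4) after, so it travelled √(1.0² + 1.4²) ≈ 1.7 units.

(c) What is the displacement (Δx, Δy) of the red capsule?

(-1.7, 1.9)

From the two frames, the red capsule sits at roughly (8.1, 2.6) before and (6.4, 4.5) after.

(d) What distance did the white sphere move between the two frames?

2.7

From (6.8, 4.9) to (5.1, 2.8), the white sphere covered √(1.7² + 2.1²) ≈ 2.7 units.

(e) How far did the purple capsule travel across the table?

1.9

The purple capsule was near (4.6, 1.1) before and (2.7, 1.4) after, so it travelled √(1.9² + 0.3²) ≈ 1.9 units.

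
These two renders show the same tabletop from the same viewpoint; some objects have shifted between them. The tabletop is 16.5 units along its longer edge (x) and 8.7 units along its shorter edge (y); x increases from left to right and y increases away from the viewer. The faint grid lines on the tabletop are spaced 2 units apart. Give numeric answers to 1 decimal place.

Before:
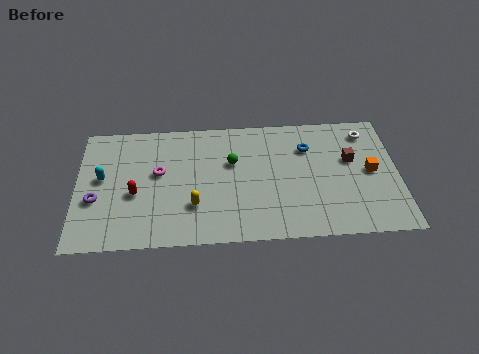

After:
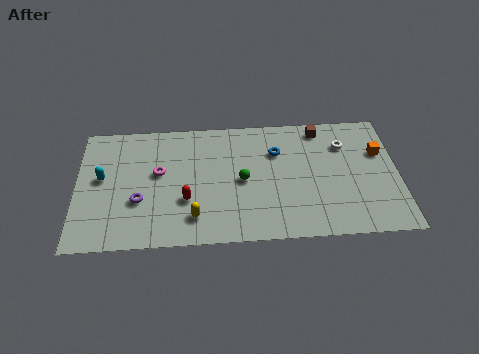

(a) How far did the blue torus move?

1.6

The blue torus was near (11.9, 6.3) before and (10.3, 6.1) after, so it travelled √(1.6² + 0.2²) ≈ 1.6 units.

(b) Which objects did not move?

the magenta torus and the cyan capsule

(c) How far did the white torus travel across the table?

1.4

The white torus moved from about (15.0, 7.2) to (13.8, 6.4), a distance of √(1.2² + 0.8²) ≈ 1.4.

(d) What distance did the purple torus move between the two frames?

2.2

The purple torus moved from about (1.0, 3.3) to (3.2, 3.1), a distance of √(2.2² + 0.2²) ≈ 2.2.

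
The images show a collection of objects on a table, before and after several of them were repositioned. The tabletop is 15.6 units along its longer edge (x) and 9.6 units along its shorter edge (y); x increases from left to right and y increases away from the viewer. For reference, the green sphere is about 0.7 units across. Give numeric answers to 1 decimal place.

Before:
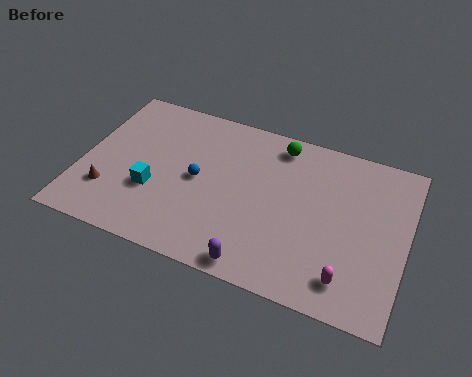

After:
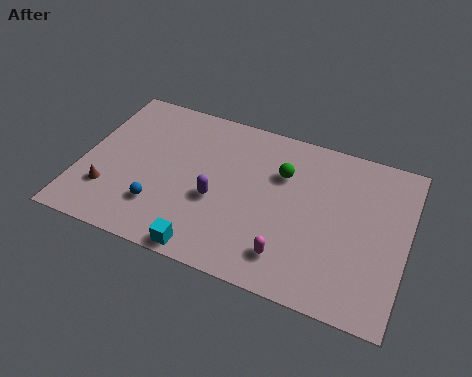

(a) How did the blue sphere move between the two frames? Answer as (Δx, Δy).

(-1.6, -2.3)

The blue sphere was at about (5.6, 4.8) and moved to about (4.0, 2.5).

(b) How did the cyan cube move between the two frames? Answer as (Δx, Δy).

(2.9, -2.6)

The cyan cube started near (3.6, 3.4) and ended near (6.5, 0.8).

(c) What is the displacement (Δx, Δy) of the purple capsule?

(-2.3, 3.0)

From the two frames, the purple capsule sits at roughly (8.9, 0.9) before and (6.6, 3.9) after.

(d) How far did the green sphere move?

1.7

The green sphere moved from about (9.2, 8.3) to (9.5, 6.6), a distance of √(0.3² + 1.7²) ≈ 1.7.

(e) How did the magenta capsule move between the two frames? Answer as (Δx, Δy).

(-2.8, 0.2)

The magenta capsule started near (13.1, 1.7) and ended near (10.3, 1.9).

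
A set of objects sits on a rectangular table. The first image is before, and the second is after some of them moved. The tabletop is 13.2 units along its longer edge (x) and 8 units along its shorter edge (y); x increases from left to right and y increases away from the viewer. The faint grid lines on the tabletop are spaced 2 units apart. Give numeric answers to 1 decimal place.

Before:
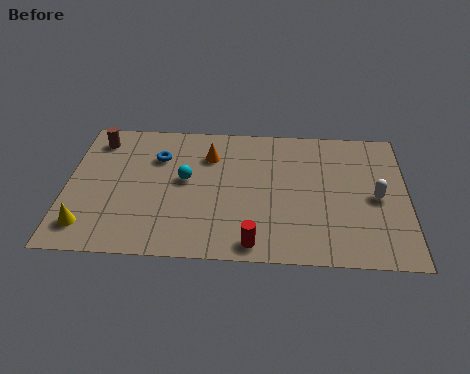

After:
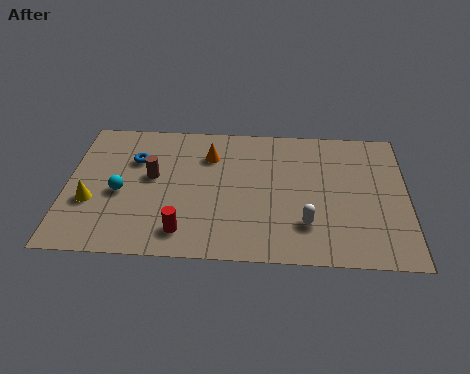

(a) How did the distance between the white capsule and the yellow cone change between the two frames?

-3.0

Before: roughly 11.3 units apart; after: 8.3. That's 3.0 units closer together.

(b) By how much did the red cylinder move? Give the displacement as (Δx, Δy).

(-2.7, 0.5)

The red cylinder started near (7.3, 0.9) and ended near (4.6, 1.4).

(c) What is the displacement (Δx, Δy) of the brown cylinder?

(2.2, -2.1)

From the two frames, the brown cylinder sits at roughly (1.1, 6.6) before and (3.3, 4.5) after.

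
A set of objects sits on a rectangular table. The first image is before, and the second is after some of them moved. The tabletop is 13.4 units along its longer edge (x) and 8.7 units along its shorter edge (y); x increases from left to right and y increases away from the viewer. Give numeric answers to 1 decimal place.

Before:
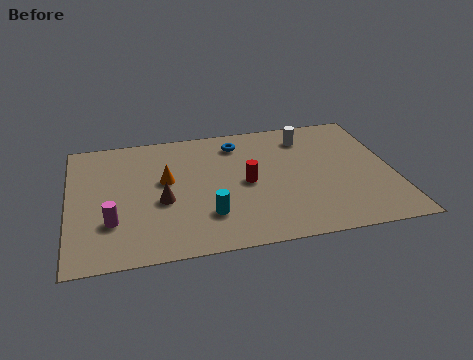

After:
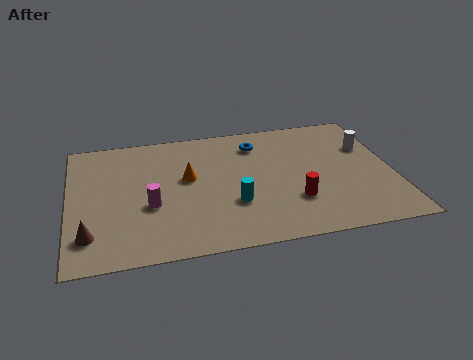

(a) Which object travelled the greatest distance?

the brown cone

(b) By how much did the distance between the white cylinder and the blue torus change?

+1.8

They were about 2.9 units apart before and 4.7 after — 1.8 units further apart.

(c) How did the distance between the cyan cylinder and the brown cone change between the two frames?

+3.8

Before: roughly 2.2 units apart; after: 6.0. That's 3.8 units further apart.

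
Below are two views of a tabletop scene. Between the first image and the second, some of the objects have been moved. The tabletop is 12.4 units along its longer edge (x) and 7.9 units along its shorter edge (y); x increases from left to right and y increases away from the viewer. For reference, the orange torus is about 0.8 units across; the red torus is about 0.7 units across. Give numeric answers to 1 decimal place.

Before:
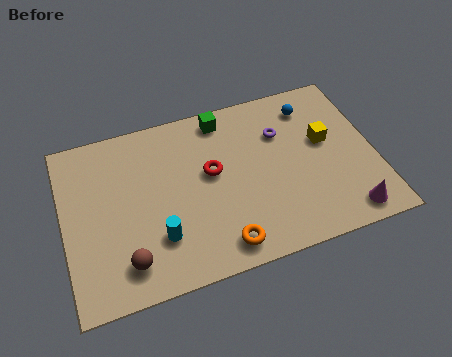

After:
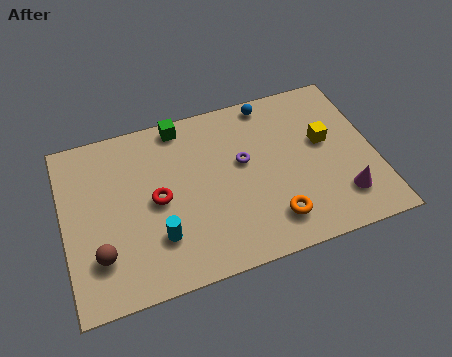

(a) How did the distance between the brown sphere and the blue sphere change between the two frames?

-0.4

Before: roughly 9.2 units apart; after: 8.8. That's 0.4 units closer together.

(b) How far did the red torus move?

2.3

The red torus was near (5.9, 4.5) before and (3.7, 3.9) after, so it travelled √(2.2² + 0.6²) ≈ 2.3 units.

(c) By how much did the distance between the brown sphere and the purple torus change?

-1.2

They were about 7.6 units apart before and 6.4 after — 1.2 units closer together.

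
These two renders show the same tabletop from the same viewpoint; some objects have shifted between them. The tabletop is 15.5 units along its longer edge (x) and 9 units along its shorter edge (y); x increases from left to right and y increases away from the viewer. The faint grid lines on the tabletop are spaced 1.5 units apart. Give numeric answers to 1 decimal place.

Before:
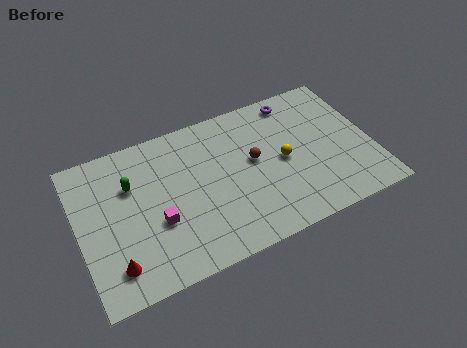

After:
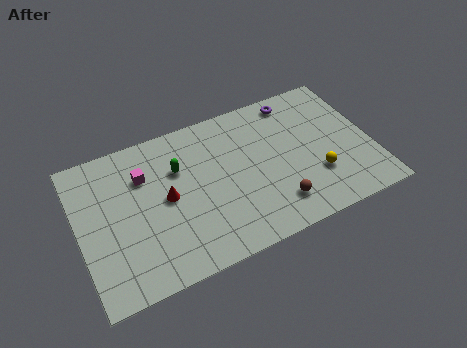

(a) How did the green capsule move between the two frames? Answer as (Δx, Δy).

(2.5, 0.0)

The green capsule started near (2.9, 6.1) and ended near (5.4, 6.1).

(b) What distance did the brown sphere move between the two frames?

3.2

The brown sphere was near (9.3, 5.0) before and (10.1, 1.9) after, so it travelled √(0.8² + 3.1²) ≈ 3.2 units.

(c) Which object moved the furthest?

the red cone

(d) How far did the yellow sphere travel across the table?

2.3

The yellow sphere was near (10.8, 4.4) before and (12.4, 2.8) after, so it travelled √(1.6² + 1.6²) ≈ 2.3 units.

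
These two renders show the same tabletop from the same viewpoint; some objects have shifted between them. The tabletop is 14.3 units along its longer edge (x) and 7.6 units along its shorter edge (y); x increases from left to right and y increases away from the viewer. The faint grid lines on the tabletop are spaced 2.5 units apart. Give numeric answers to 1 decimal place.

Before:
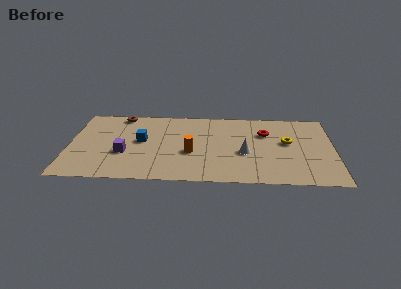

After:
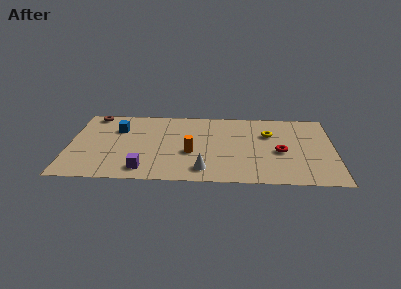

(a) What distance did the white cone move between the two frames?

2.8

From (9.5, 3.1) to (7.3, 1.3), the white cone covered √(2.2² + 1.8²) ≈ 2.8 units.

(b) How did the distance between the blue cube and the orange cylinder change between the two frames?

+1.7

The distance was about 2.9 in the first image and 4.6 in the second, so they moved 1.7 units further apart.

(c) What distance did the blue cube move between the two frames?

1.8

From (3.9, 4.1) to (2.6, 5.3), the blue cube covered √(1.3² + 1.2²) ≈ 1.8 units.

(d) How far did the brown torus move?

1.5

From (2.7, 6.8) to (1.2, 6.8), the brown torus covered √(1.5² + 0.0²) ≈ 1.5 units.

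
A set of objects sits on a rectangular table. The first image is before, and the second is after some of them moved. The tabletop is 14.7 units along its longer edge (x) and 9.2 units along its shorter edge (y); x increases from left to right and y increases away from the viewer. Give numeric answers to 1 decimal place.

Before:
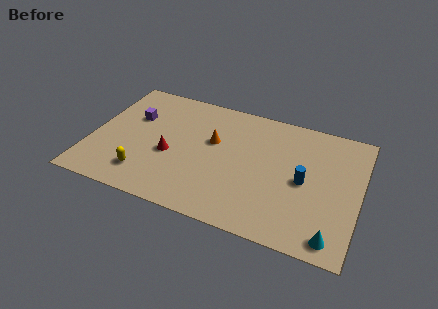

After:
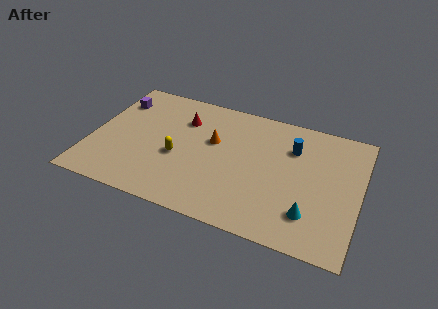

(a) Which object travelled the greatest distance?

the red cone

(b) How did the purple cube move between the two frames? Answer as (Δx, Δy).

(-1.1, 1.0)

The purple cube started near (2.1, 6.0) and ended near (1.0, 7.0).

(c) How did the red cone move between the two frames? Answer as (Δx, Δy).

(0.4, 2.9)

The red cone started near (4.4, 3.8) and ended near (4.8, 6.7).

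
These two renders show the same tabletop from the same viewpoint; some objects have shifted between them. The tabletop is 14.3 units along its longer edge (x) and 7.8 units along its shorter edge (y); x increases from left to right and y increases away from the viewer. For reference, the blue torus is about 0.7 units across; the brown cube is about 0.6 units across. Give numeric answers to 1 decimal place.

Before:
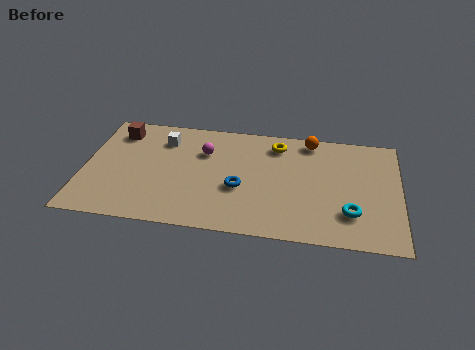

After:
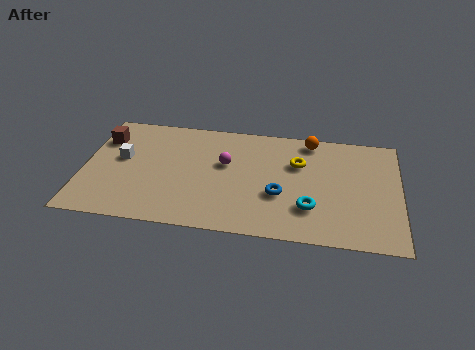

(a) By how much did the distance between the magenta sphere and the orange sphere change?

-0.6

They were about 5.0 units apart before and 4.4 after — 0.6 units closer together.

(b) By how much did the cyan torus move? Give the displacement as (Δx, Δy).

(-1.8, 0.1)

The cyan torus was at about (12.1, 2.1) and moved to about (10.3, 2.2).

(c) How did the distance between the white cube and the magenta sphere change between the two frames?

+2.7

Before: roughly 2.0 units apart; after: 4.7. That's 2.7 units further apart.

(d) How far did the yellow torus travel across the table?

1.6

The yellow torus was near (8.7, 6.4) before and (9.7, 5.2) after, so it travelled √(1.0² + 1.2²) ≈ 1.6 units.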